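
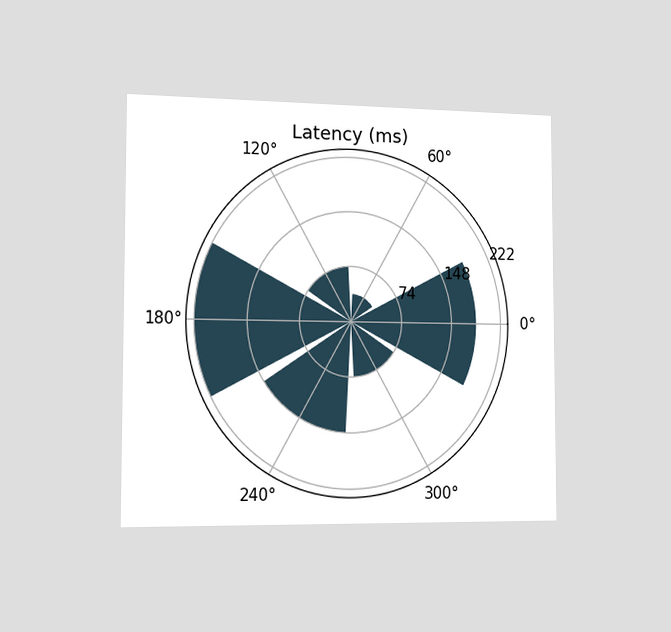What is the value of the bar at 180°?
The chart is viewed slightly from the left. The bar at 180° reaches 222ms on the radial axis.

222ms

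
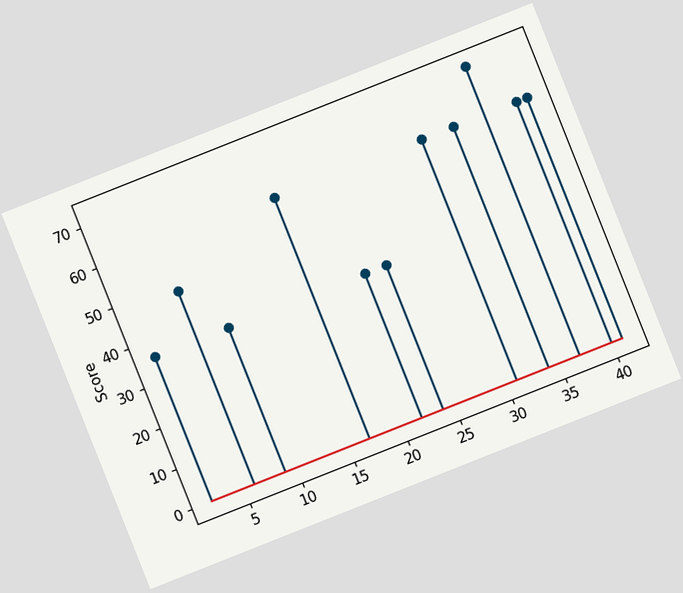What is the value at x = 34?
The chart is tilted about 22° counter-clockwise. The stem at x=34 reaches 60.

60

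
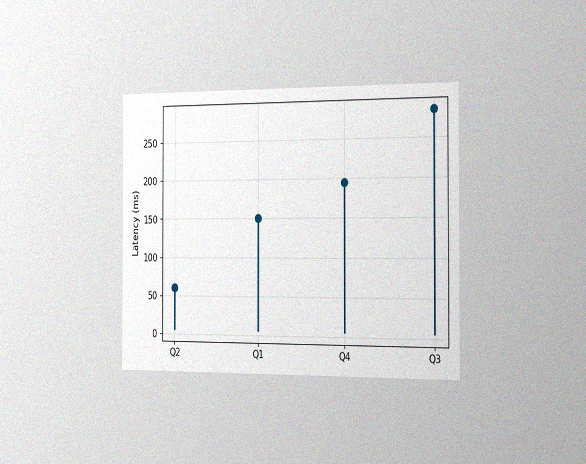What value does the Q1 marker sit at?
The chart is viewed slightly from the right, with some photo noise. The Q1 marker sits at 150ms.

150ms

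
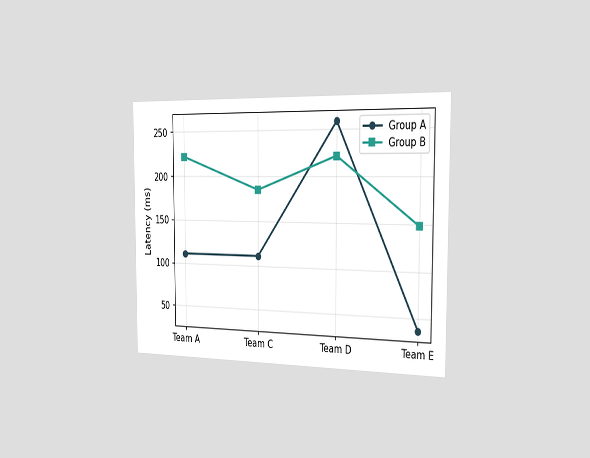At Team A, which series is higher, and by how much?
Group B, by 111ms

The chart is viewed slightly from the right. At Team A, Group B sits above the other line by 111ms.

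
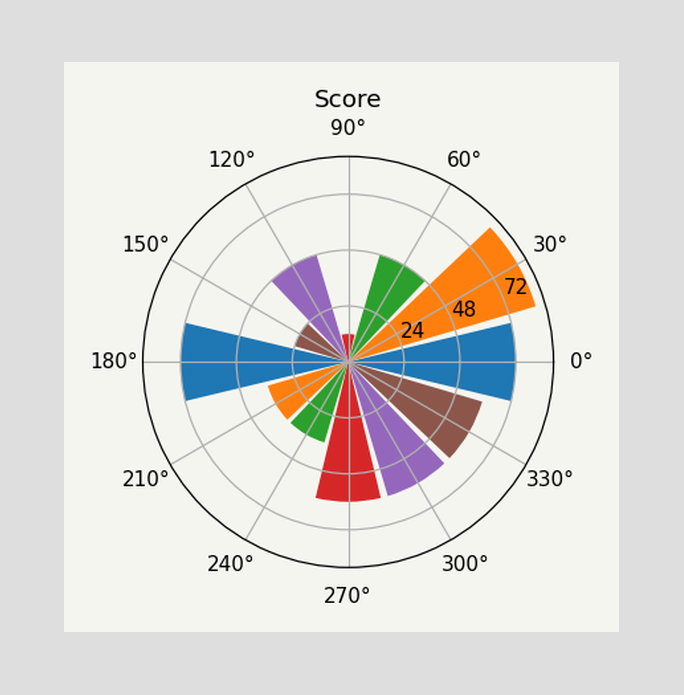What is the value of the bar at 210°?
The bar at 210° reaches 36 on the radial axis.

36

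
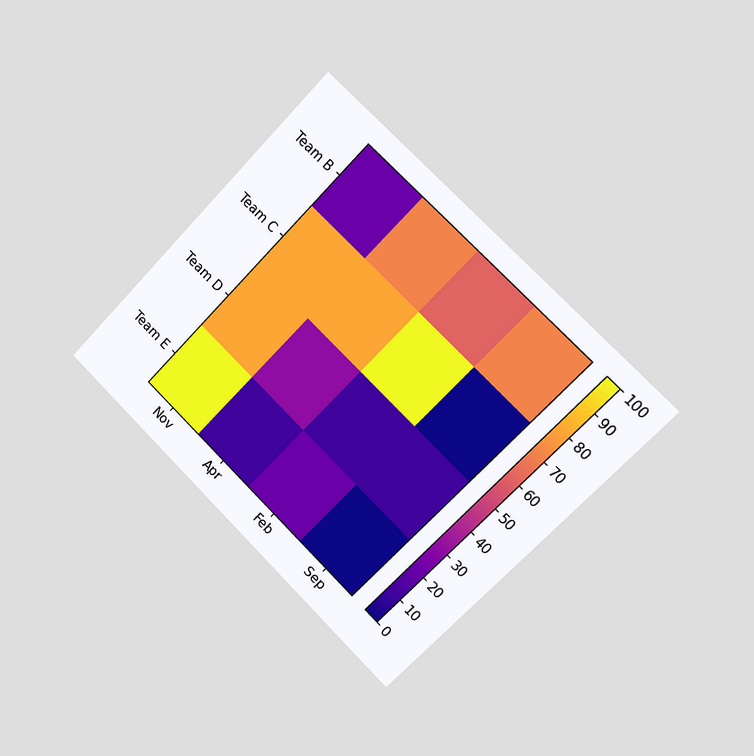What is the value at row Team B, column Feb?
The chart is tilted about 45° clockwise and viewed slightly from the right. Matching cell (Team B, Feb) against the colorbar gives 60.

60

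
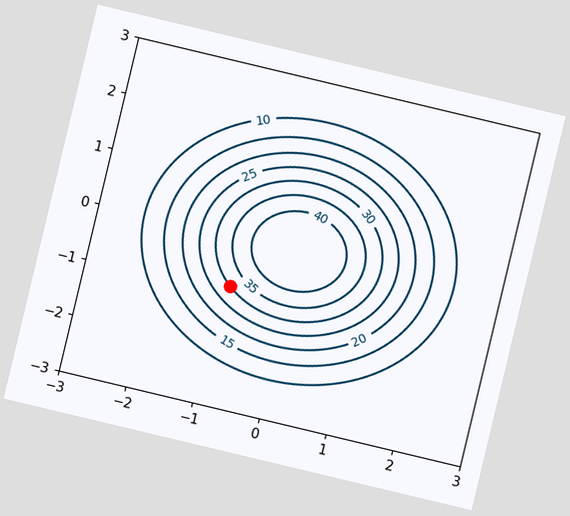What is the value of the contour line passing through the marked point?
The chart is tilted about 13° clockwise. The marked point sits on the contour labelled 30.

30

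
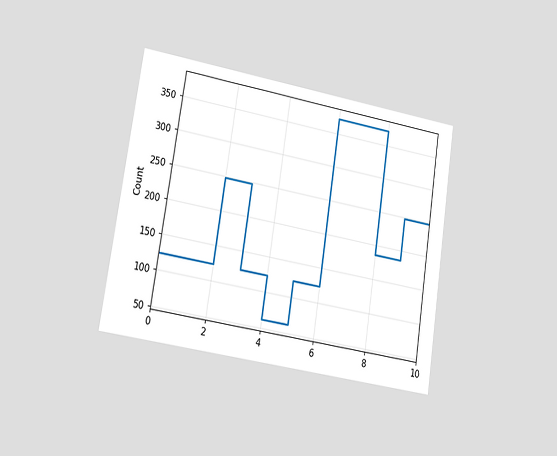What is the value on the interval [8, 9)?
186

The chart is tilted about 9° clockwise and viewed slightly from the left. On [8, 9) the step sits at 186.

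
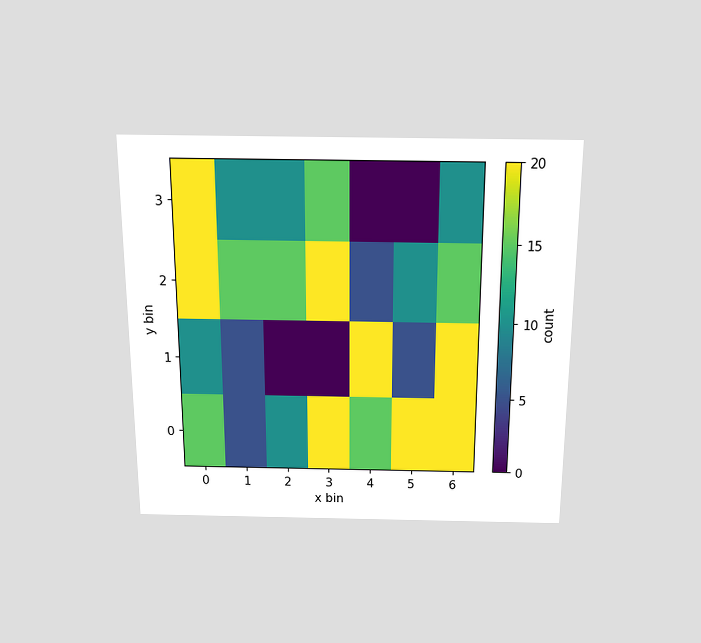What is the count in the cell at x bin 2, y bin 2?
The chart is viewed slightly from above. Matching the cell (2, 2) against the colorbar gives 15.

15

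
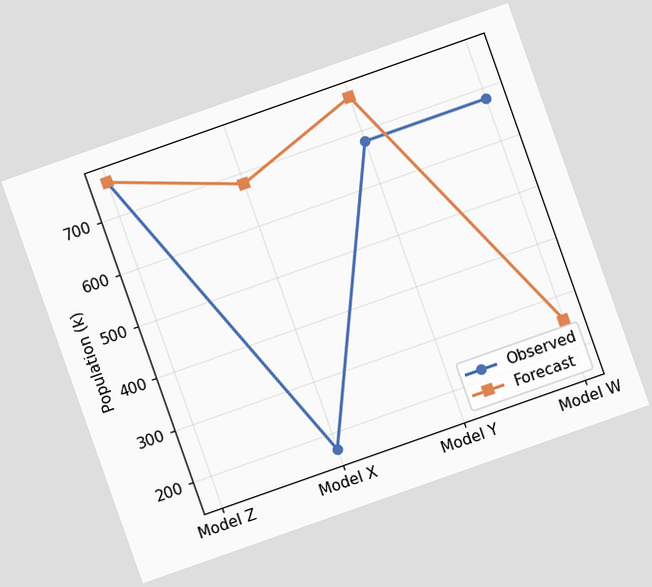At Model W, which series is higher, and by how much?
The chart is tilted about 19° counter-clockwise. At Model W, Observed sits above the other line by 425k.

Observed, by 425k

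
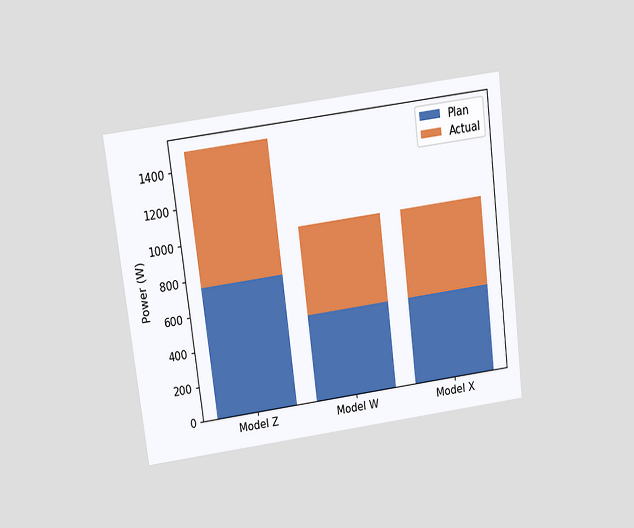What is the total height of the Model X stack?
1000W

The chart is tilted about 7° counter-clockwise and viewed slightly from above. The Model X stack's top reaches 1000W on the y-axis.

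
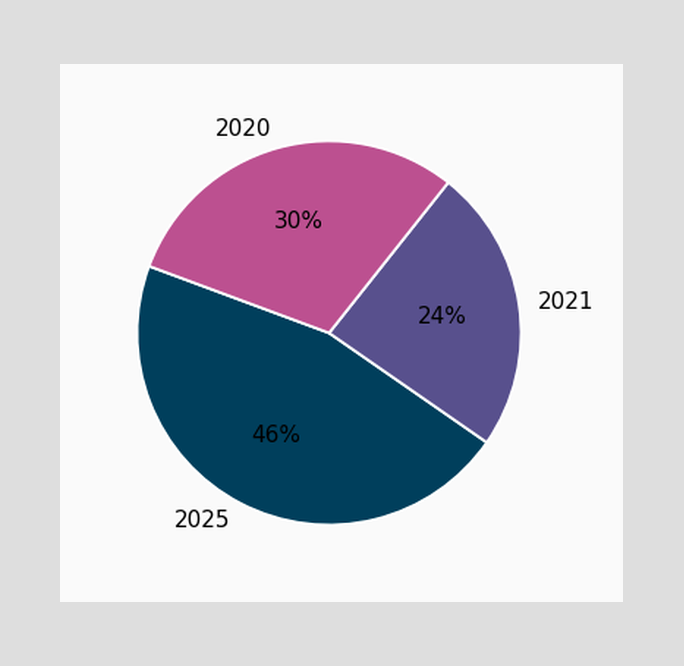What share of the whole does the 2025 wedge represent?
The 2025 slice takes up 46% of the pie.

46%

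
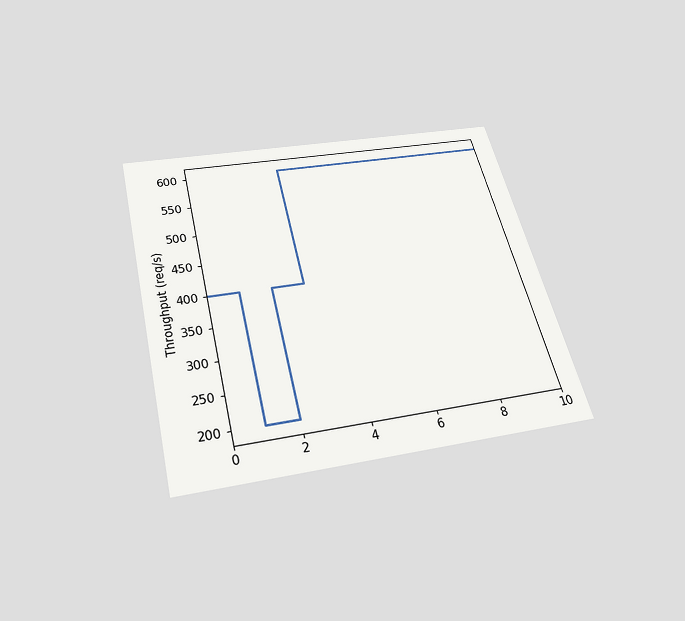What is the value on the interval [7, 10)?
600req/s

The chart is tilted about 14° counter-clockwise and viewed slightly from below. On [7, 10) the step sits at 600req/s.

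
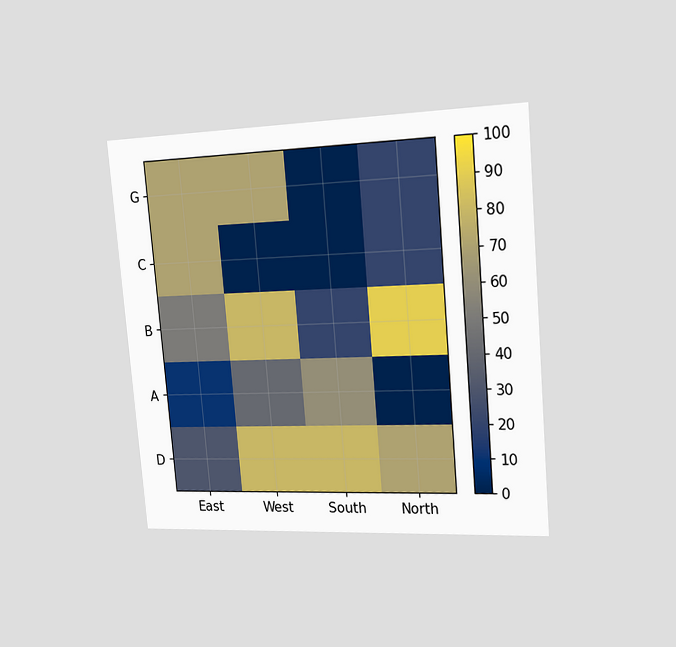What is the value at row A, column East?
10

The chart is tilted about 5° counter-clockwise and viewed slightly from the right. Matching cell (A, East) against the colorbar gives 10.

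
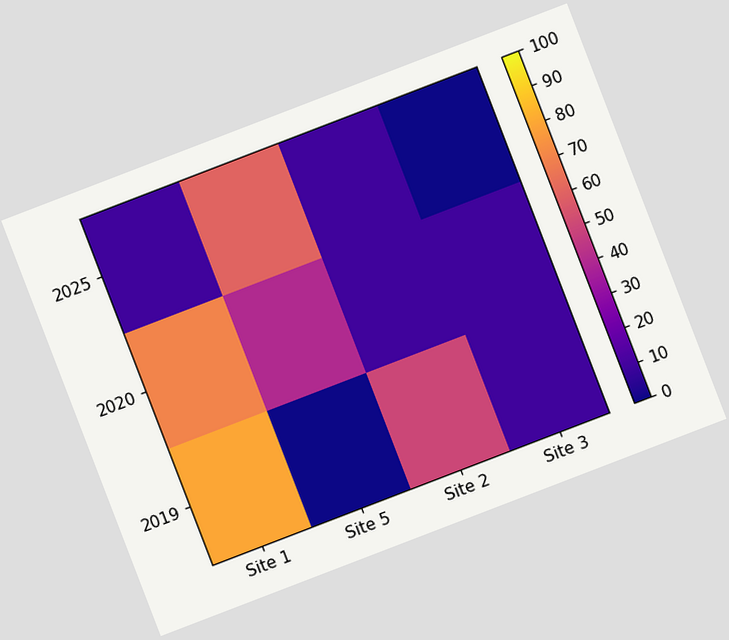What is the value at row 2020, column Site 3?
The chart is tilted about 21° counter-clockwise. Matching cell (2020, Site 3) against the colorbar gives 10.

10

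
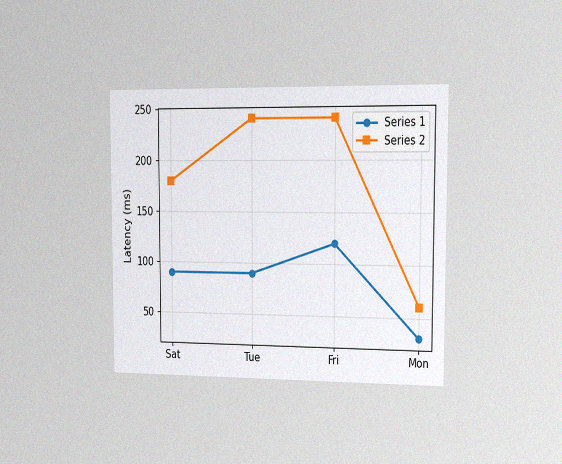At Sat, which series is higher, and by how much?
The chart is viewed slightly from the right, with some photo noise. At Sat, Series 2 sits above the other line by 90ms.

Series 2, by 90ms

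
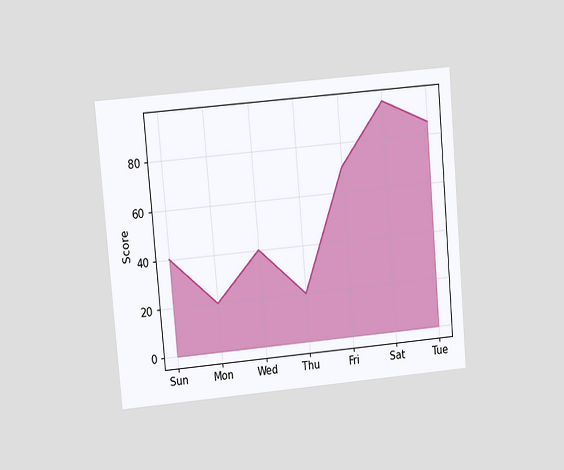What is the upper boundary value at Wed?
The chart is tilted about 5° counter-clockwise and viewed at a slight angle. At Wed the upper boundary is at 40.

40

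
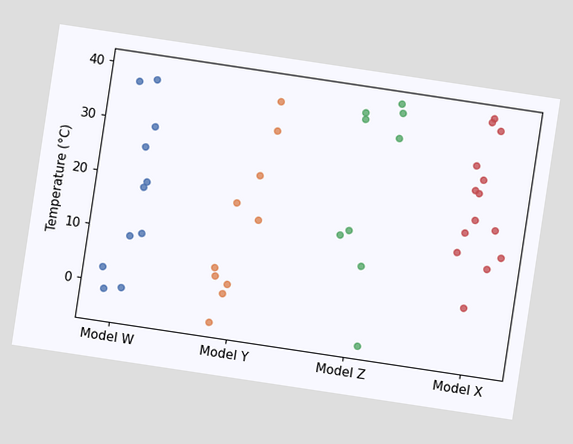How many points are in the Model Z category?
The chart is tilted about 9° clockwise. Counting the markers in the Model Z column gives 9.

9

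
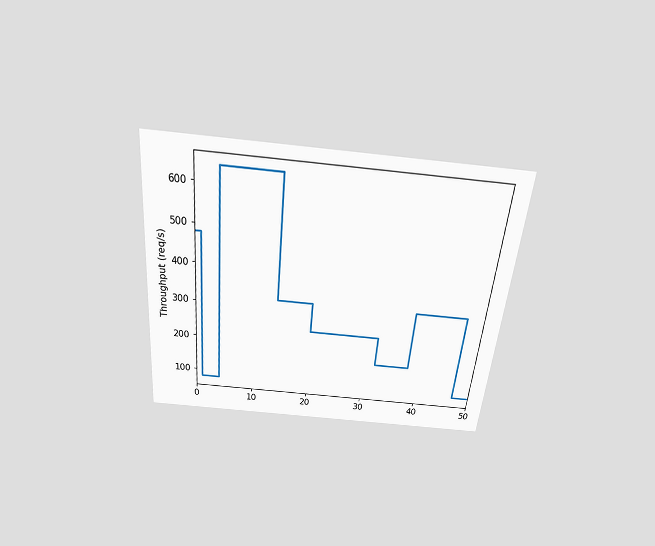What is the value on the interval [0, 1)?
The chart is tilted about 5° clockwise and viewed slightly from above. On [0, 1) the step sits at 480req/s.

480req/s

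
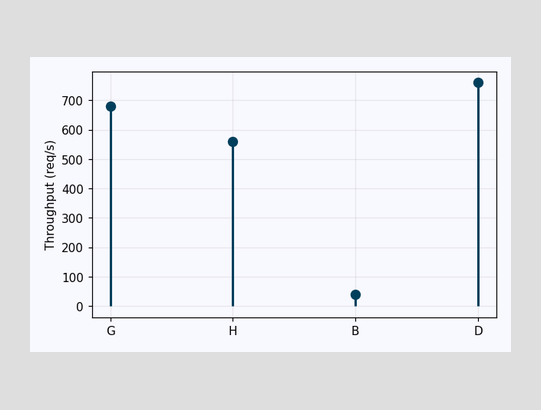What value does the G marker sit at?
The G marker sits at 680req/s.

680req/s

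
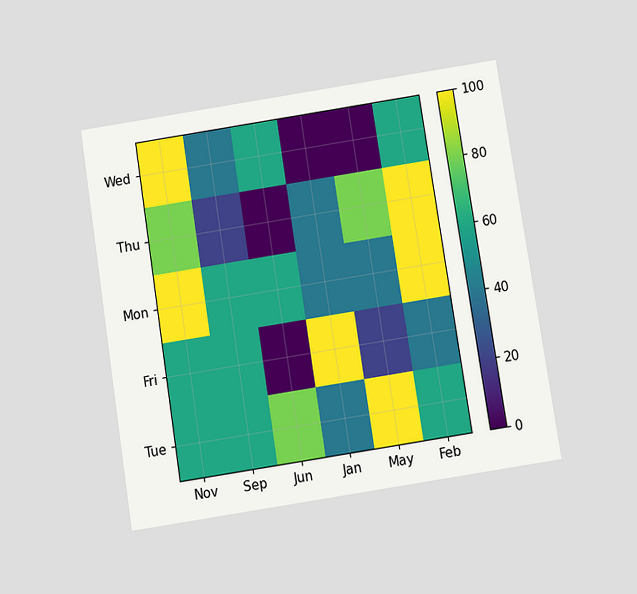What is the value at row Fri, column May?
The chart is tilted about 9° counter-clockwise and viewed slightly from below. Matching cell (Fri, May) against the colorbar gives 20.

20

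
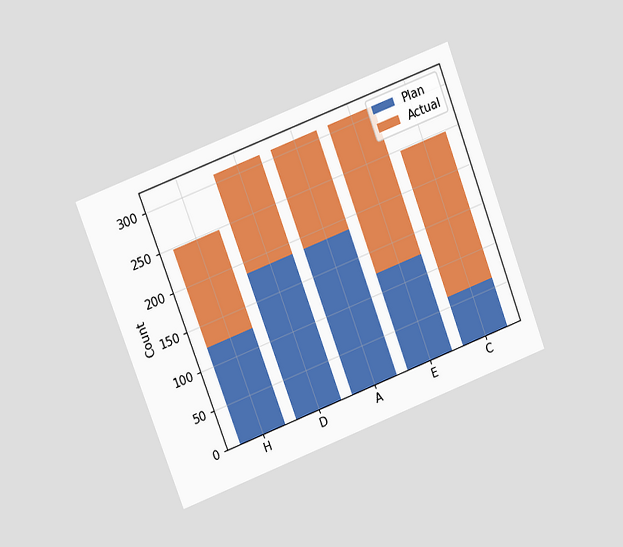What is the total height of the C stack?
248

The chart is tilted about 21° counter-clockwise and viewed at a slight angle. The C stack's top reaches 248 on the y-axis.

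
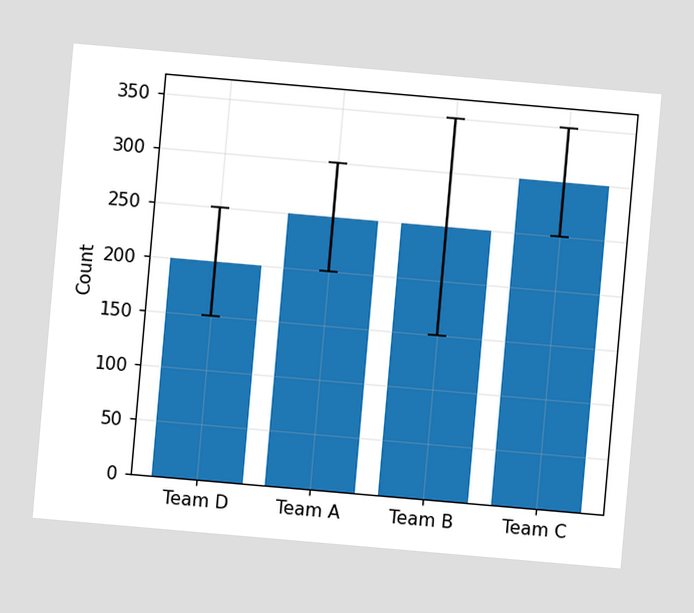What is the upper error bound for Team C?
The chart is tilted about 5° clockwise. The Team C bar's upper whisker reaches 350.

350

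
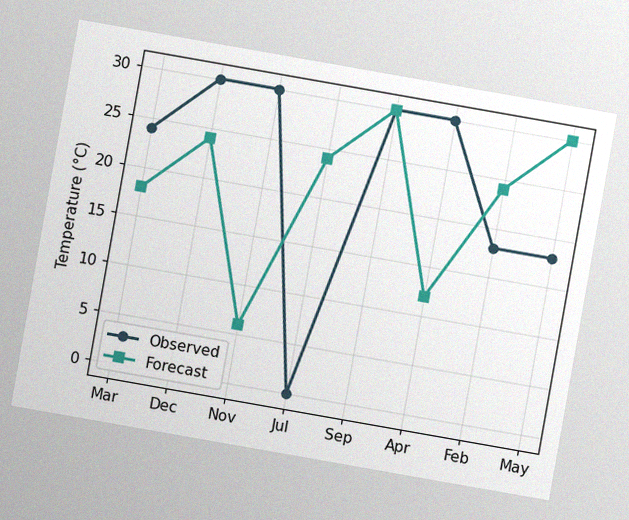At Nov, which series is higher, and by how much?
Observed, by 24°C

The chart is tilted about 10° clockwise, with some photo noise. At Nov, Observed sits above the other line by 24°C.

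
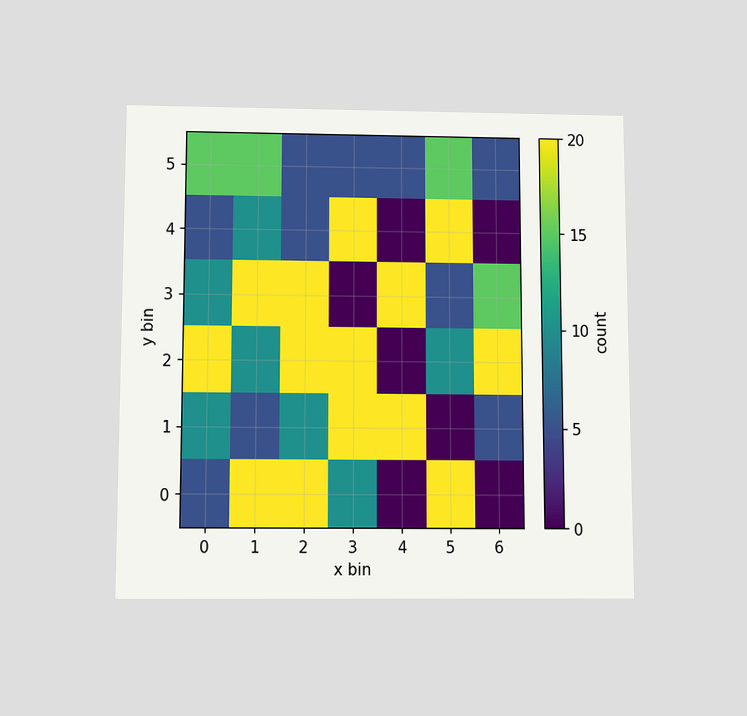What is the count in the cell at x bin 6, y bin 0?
0

The chart is viewed slightly from below. Matching the cell (6, 0) against the colorbar gives 0.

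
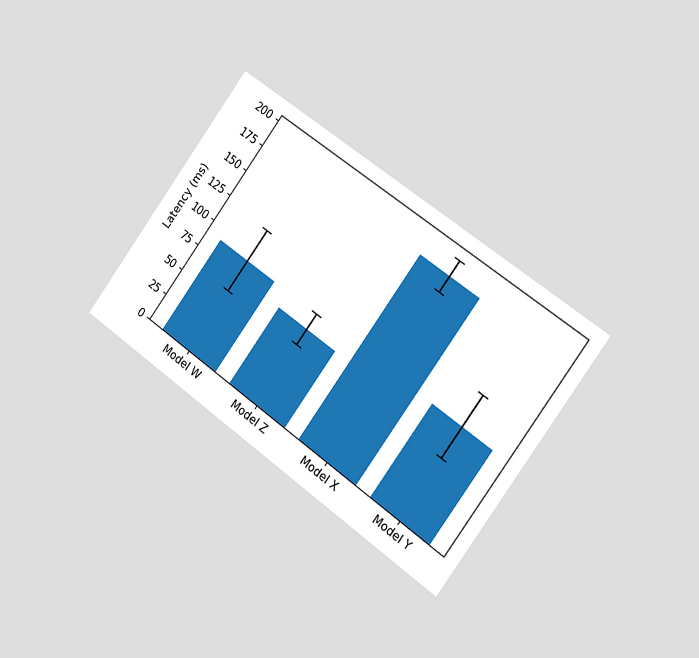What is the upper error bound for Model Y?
The chart is tilted about 36° clockwise and viewed slightly from the right. The Model Y bar's upper whisker reaches 120ms.

120ms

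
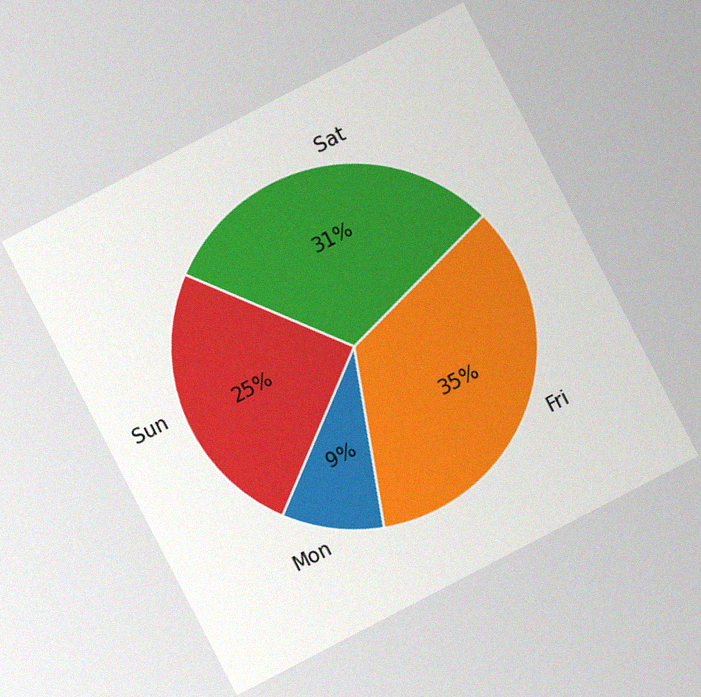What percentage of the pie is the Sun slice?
The chart is tilted about 27° counter-clockwise, with some photo noise. The Sun slice takes up 25% of the pie.

25%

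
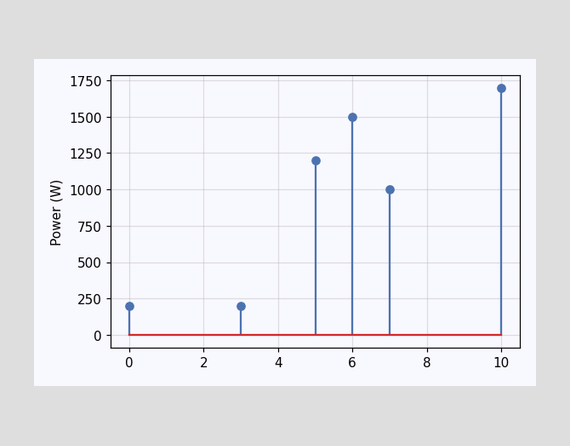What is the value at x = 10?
The stem at x=10 reaches 1700W.

1700W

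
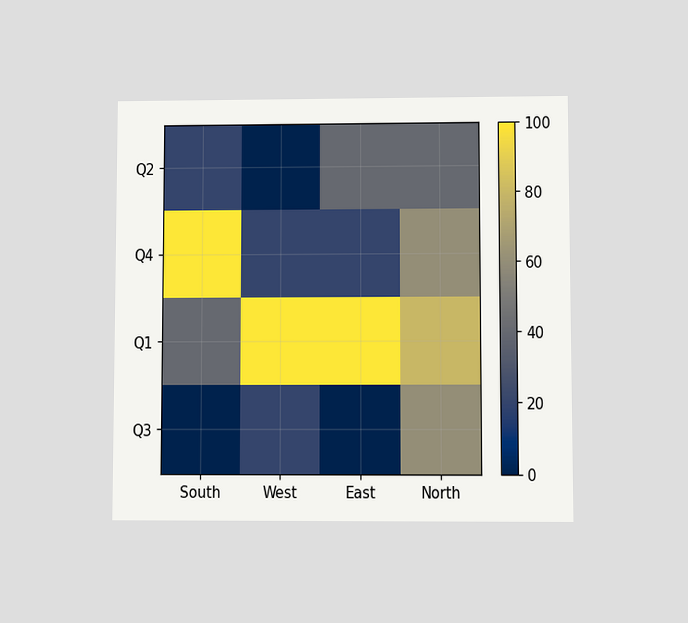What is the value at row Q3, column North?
60

The chart is viewed at a slight angle. Matching cell (Q3, North) against the colorbar gives 60.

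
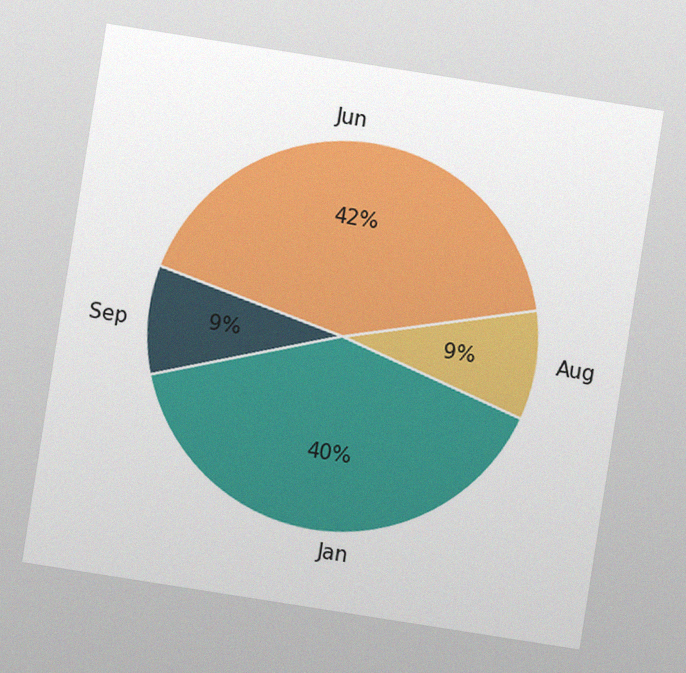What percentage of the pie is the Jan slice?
40%

The chart is tilted about 9° clockwise, with some photo noise. The Jan slice takes up 40% of the pie.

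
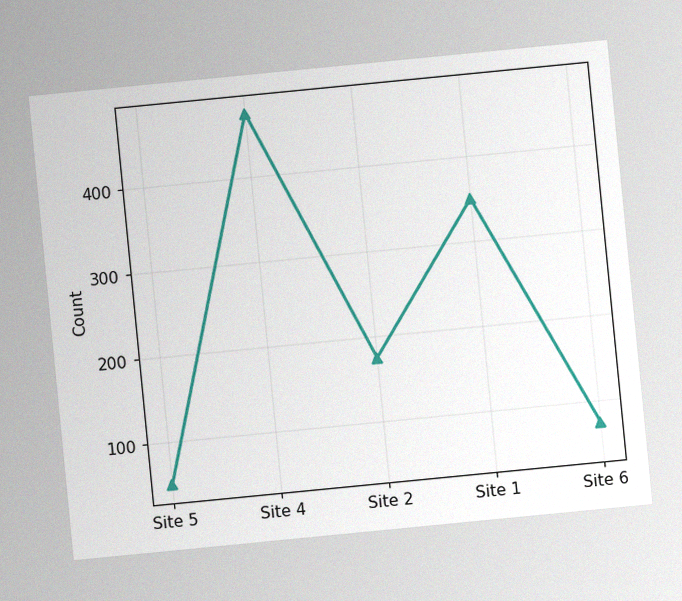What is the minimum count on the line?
50

The chart is tilted about 6° counter-clockwise, with some photo noise. The lowest point is at Site 5, and reading across to the y-axis gives 50.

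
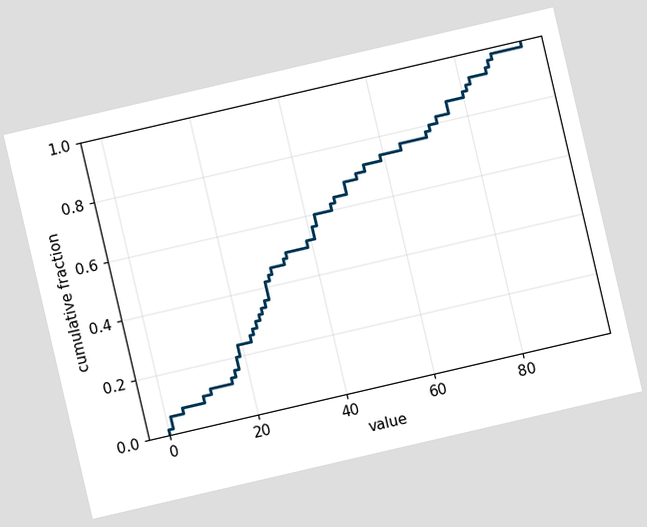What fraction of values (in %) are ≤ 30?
The chart is tilted about 13° counter-clockwise. At x=30 the ECDF step is at 46%.

46%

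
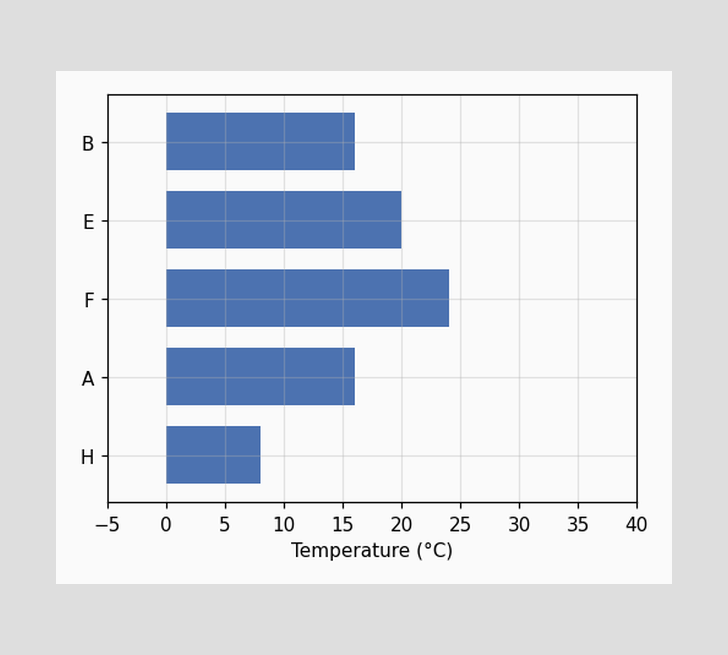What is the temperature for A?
Reading along the chart's x-axis, the A bar reaches 16°C.

16°C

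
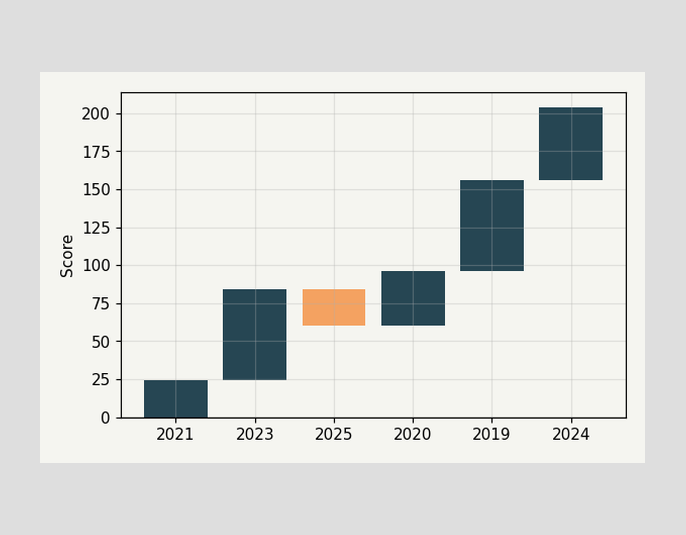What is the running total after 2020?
After 2020 the running total reaches 96.

96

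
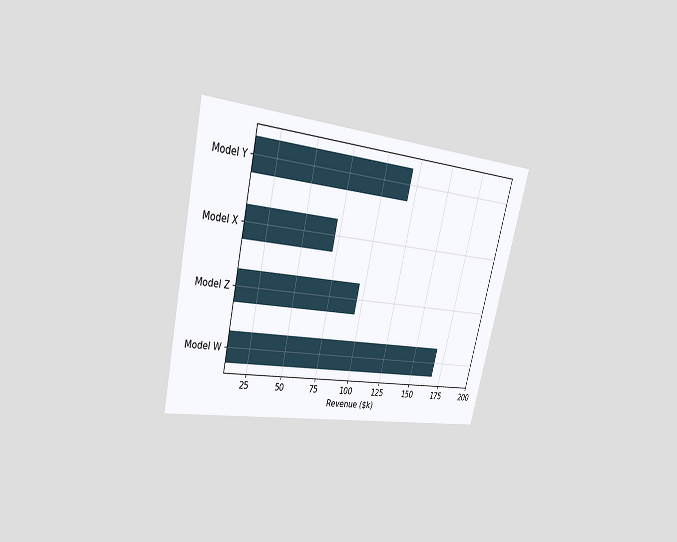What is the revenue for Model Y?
The chart is tilted about 13° clockwise and viewed at a slight angle. Reading along the chart's x-axis, the Model Y bar reaches $120k.

$120k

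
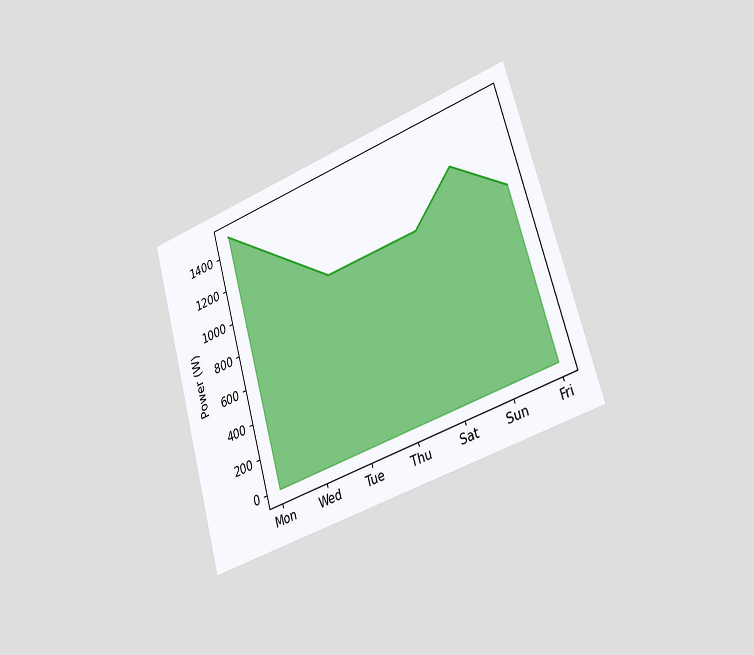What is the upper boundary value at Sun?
The chart is tilted about 16° counter-clockwise and viewed slightly from the right. At Sun the upper boundary is at 1250W.

1250W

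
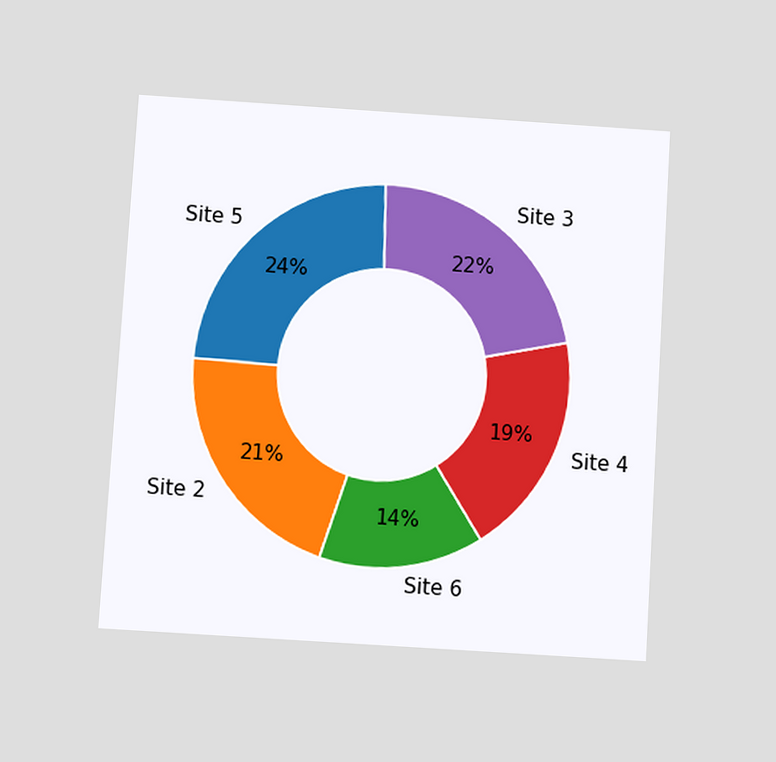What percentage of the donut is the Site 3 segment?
The chart is tilted about 4° clockwise and viewed at a slight angle. The Site 3 segment takes up 22% of the ring.

22%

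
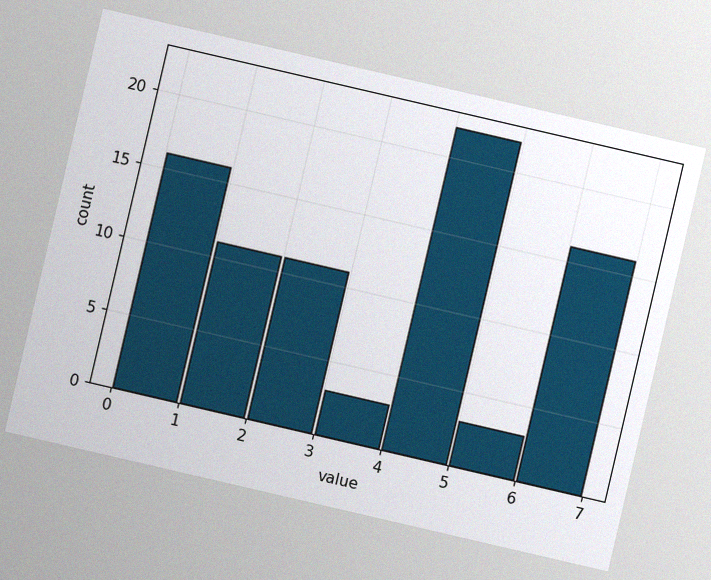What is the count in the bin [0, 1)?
16

The chart is tilted about 13° clockwise, with some photo noise. The [0, 1) bin has height 16.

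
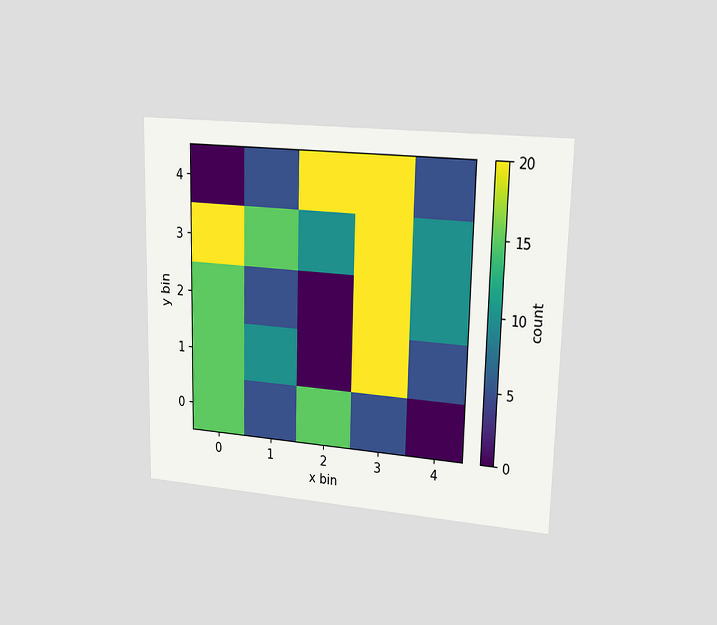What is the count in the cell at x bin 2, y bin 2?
0

The chart is viewed slightly from the right. Matching the cell (2, 2) against the colorbar gives 0.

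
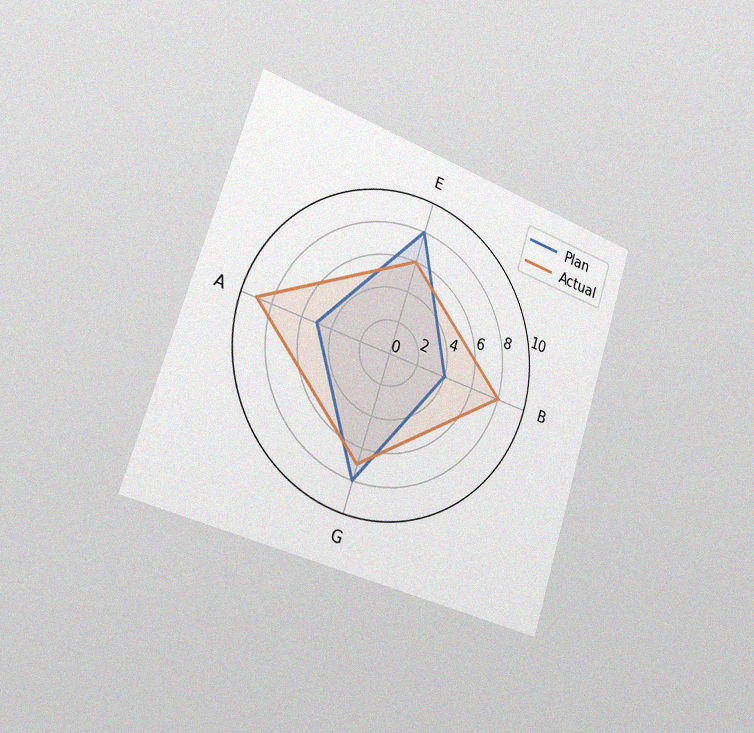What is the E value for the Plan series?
8

The chart is tilted about 18° clockwise and viewed slightly from the left, with some photo noise. On the E axis, Plan reaches 8.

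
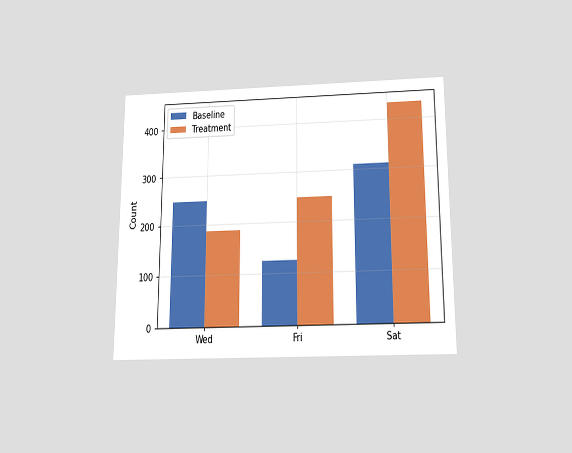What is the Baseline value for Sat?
310

The chart is viewed slightly from below. The Baseline bar at Sat reaches 310 on the y-axis.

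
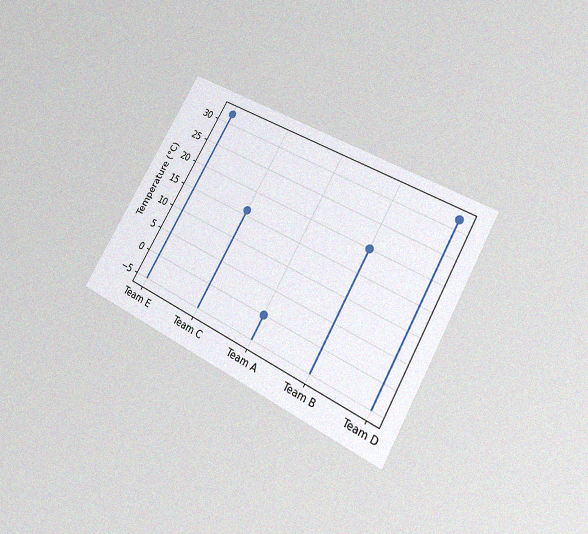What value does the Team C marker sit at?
16°C

The chart is tilted about 30° clockwise and viewed at a slight angle, with some photo noise. The Team C marker sits at 16°C.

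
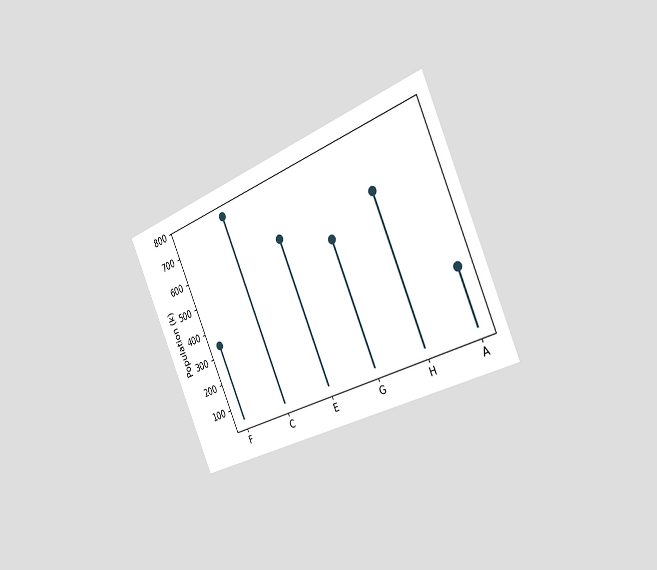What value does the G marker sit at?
The chart is tilted about 23° counter-clockwise and viewed slightly from the right. The G marker sits at 510k.

510k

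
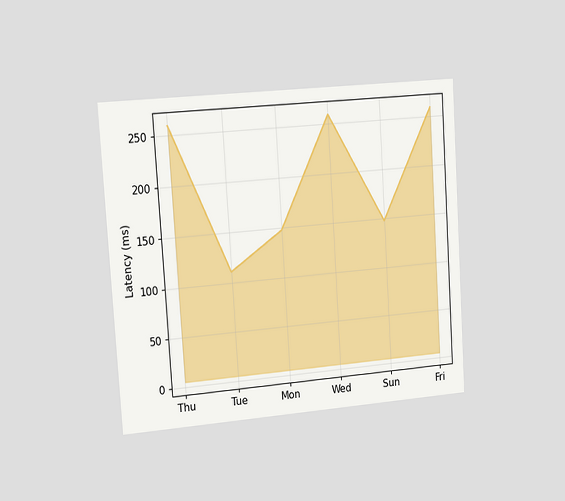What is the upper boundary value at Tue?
The chart is tilted about 4° counter-clockwise and viewed slightly from the left. At Tue the upper boundary is at 111ms.

111ms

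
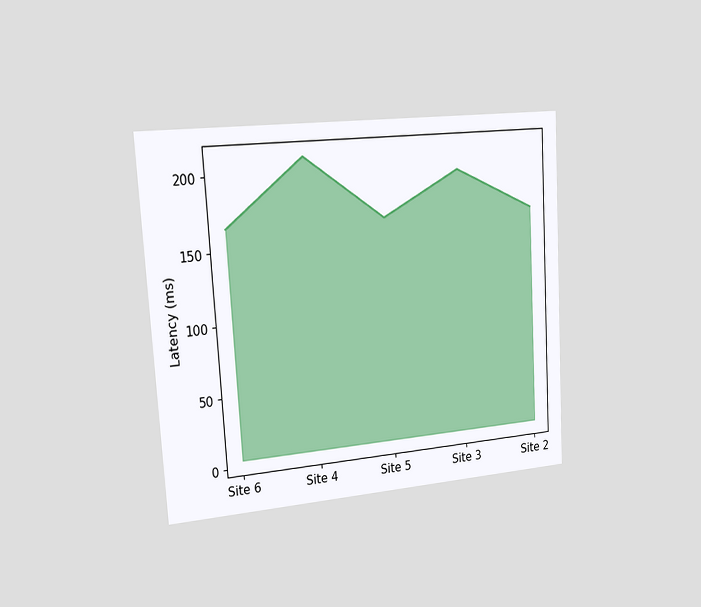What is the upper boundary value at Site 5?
165ms

The chart is tilted about 3° counter-clockwise and viewed slightly from the left. At Site 5 the upper boundary is at 165ms.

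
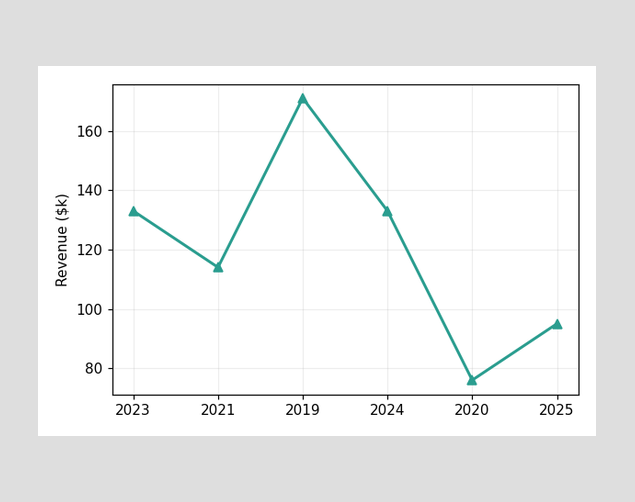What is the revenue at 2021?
$114k

At 2021, the line is at $114k.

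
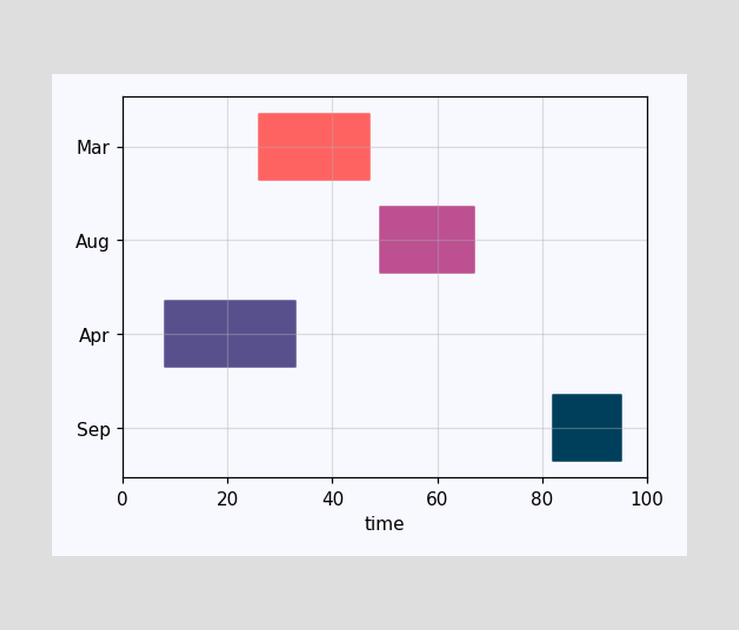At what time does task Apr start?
The Apr bar begins at t=8.

8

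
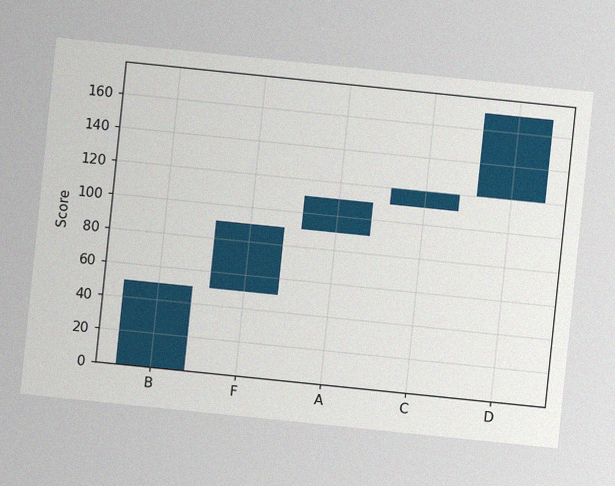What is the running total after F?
90

The chart is tilted about 6° clockwise, with some photo noise. After F the running total reaches 90.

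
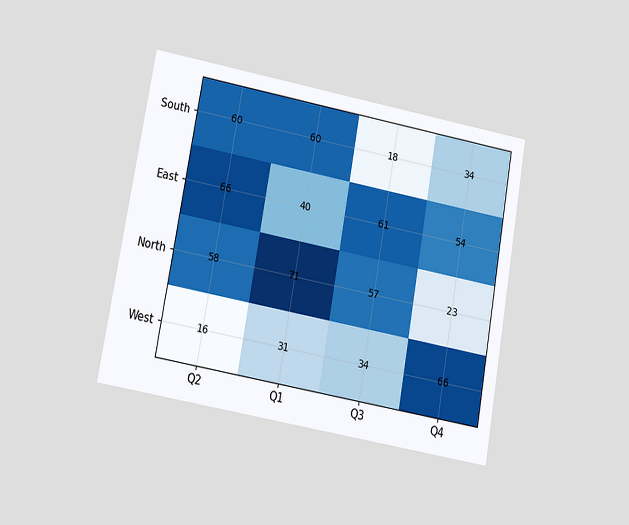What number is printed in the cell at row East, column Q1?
40

The chart is tilted about 10° clockwise and viewed at a slight angle. The (East, Q1) cell reads 40.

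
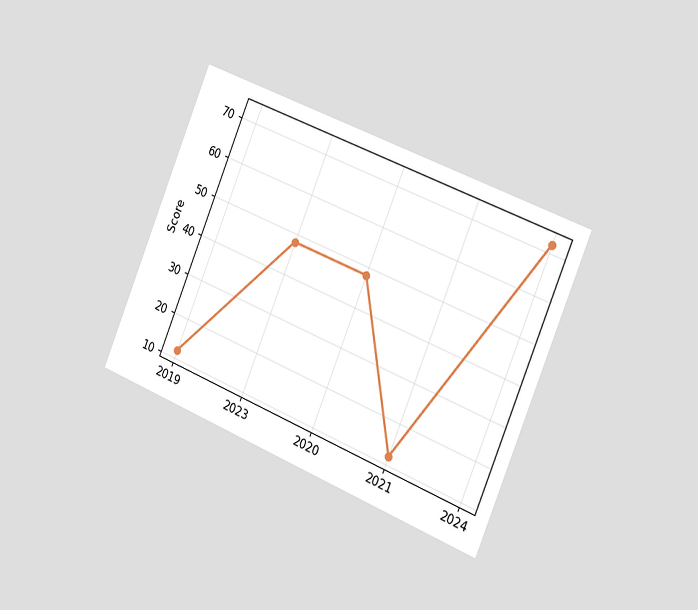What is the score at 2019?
The chart is tilted about 23° clockwise and viewed slightly from the right. At 2019, the line is at 12.

12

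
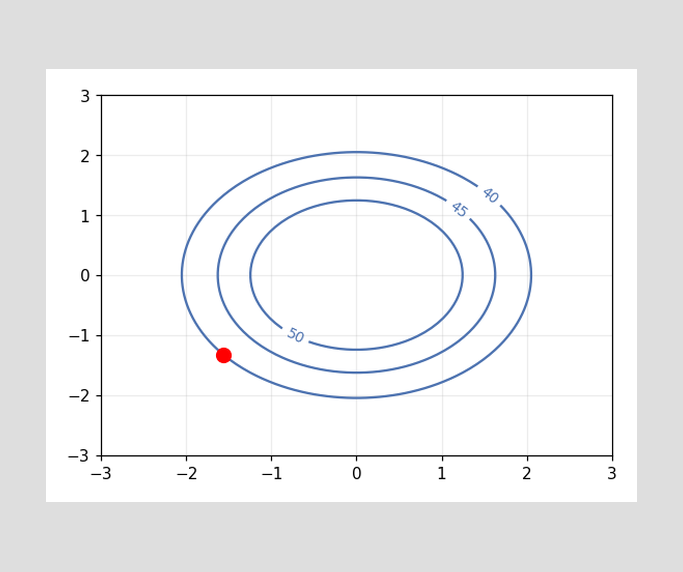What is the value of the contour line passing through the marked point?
40

The marked point sits on the contour labelled 40.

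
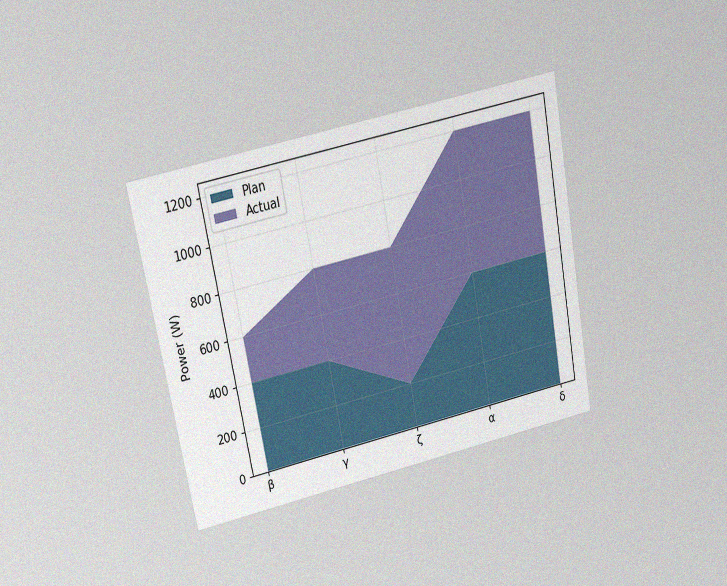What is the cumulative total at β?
600W

The chart is tilted about 11° counter-clockwise and viewed slightly from above, with some photo noise. The stacked total at β reaches 600W.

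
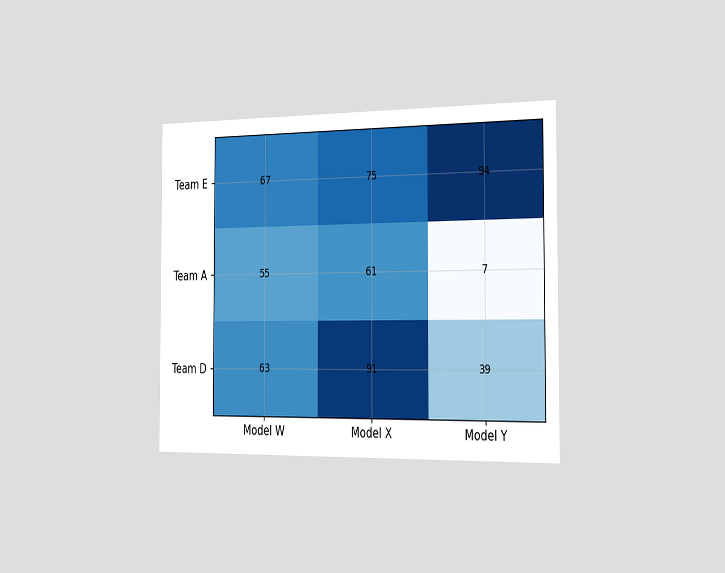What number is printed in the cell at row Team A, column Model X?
The chart is viewed slightly from the right. The (Team A, Model X) cell reads 61.

61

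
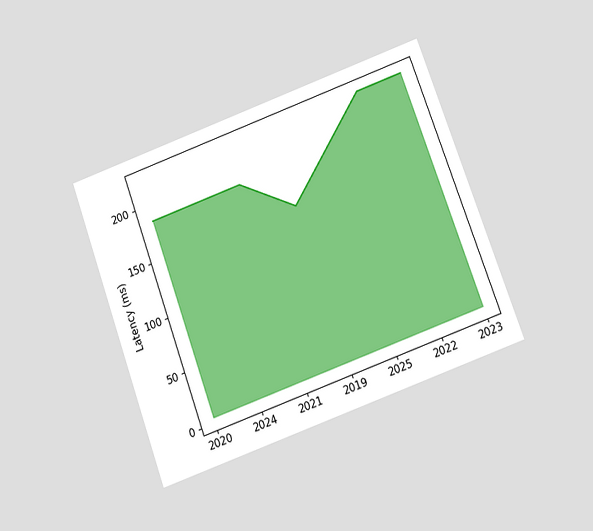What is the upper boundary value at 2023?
222ms

The chart is tilted about 20° counter-clockwise and viewed slightly from below. At 2023 the upper boundary is at 222ms.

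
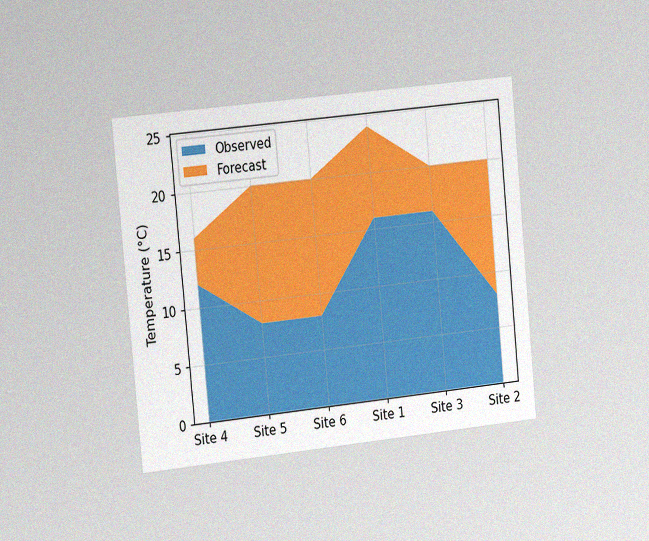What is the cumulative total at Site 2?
20°C

The chart is tilted about 6° counter-clockwise and viewed slightly from the left, with some photo noise. The stacked total at Site 2 reaches 20°C.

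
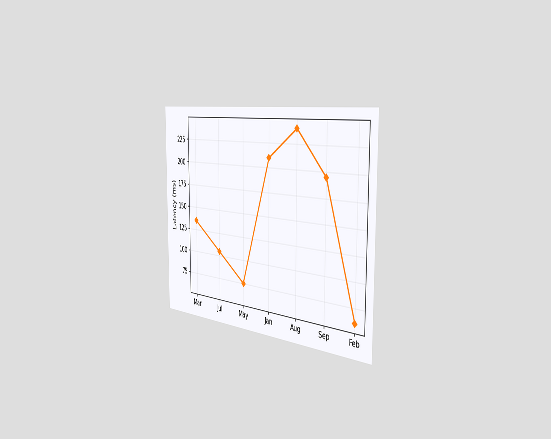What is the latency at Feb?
60ms

The chart is viewed slightly from the right. At Feb, the line is at 60ms.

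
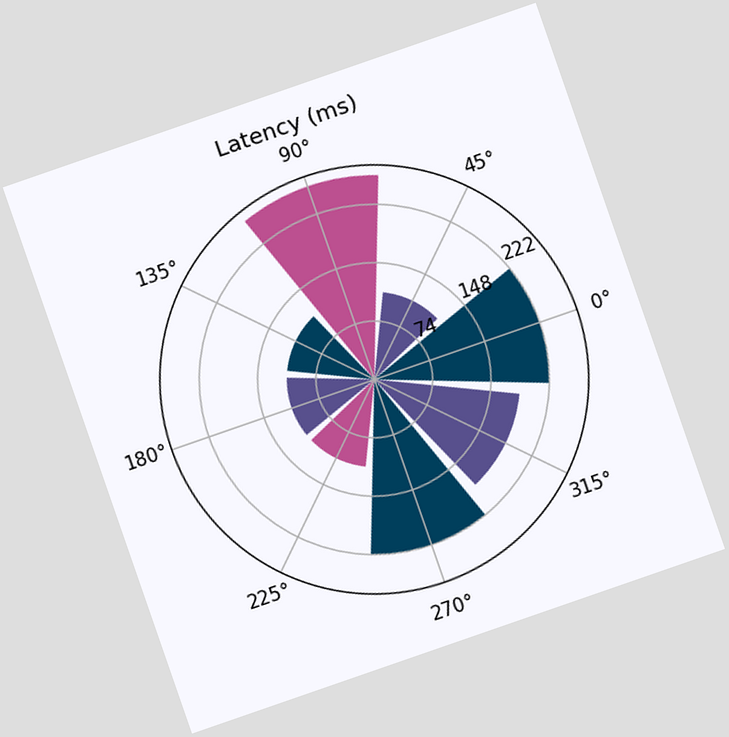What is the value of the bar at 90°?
The chart is tilted about 19° counter-clockwise. The bar at 90° reaches 259ms on the radial axis.

259ms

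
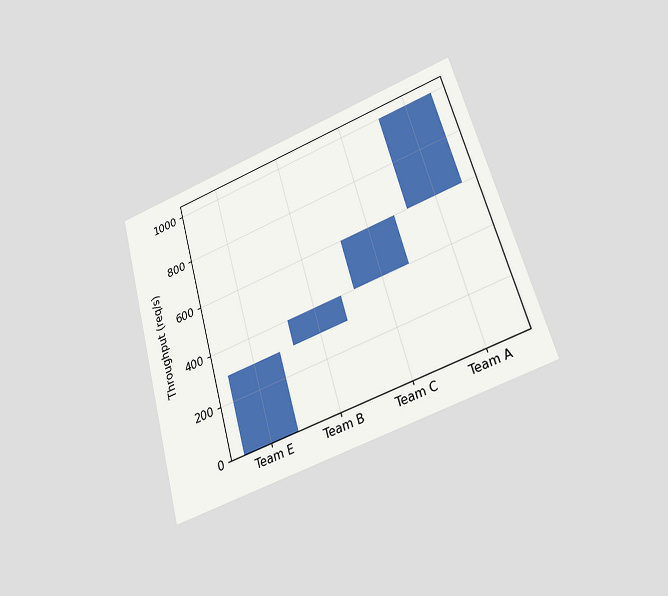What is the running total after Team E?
300req/s

The chart is tilted about 16° counter-clockwise and viewed slightly from below. After Team E the running total reaches 300req/s.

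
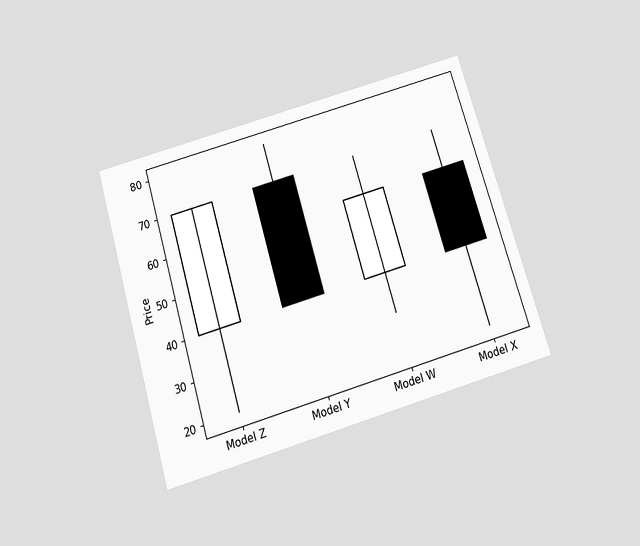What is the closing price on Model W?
60

The chart is tilted about 17° counter-clockwise and viewed slightly from below. The Model W candle closes at 60.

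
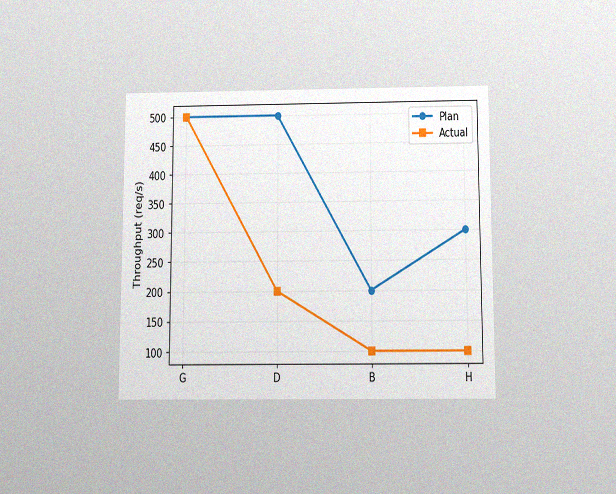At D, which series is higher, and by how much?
Plan, by 300req/s

The chart is viewed slightly from below, with some photo noise. At D, Plan sits above the other line by 300req/s.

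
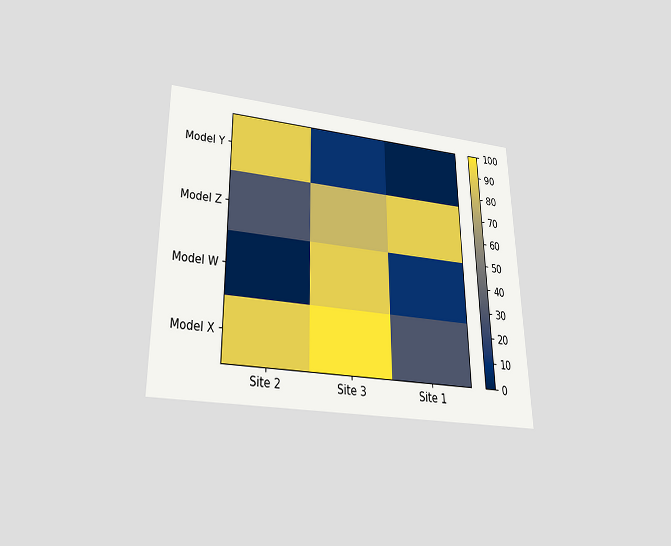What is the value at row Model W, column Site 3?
90

The chart is viewed slightly from below. Matching cell (Model W, Site 3) against the colorbar gives 90.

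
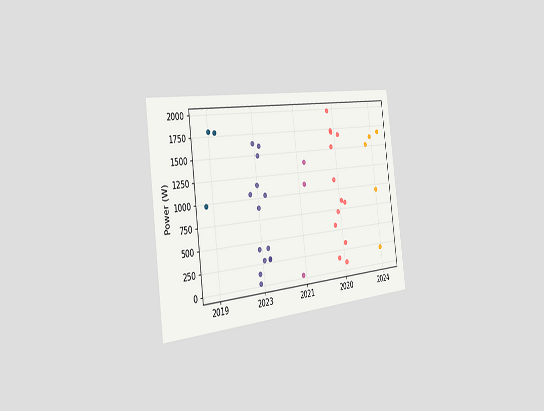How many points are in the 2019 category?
The chart is tilted about 7° counter-clockwise and viewed slightly from the left. Counting the markers in the 2019 column gives 3.

3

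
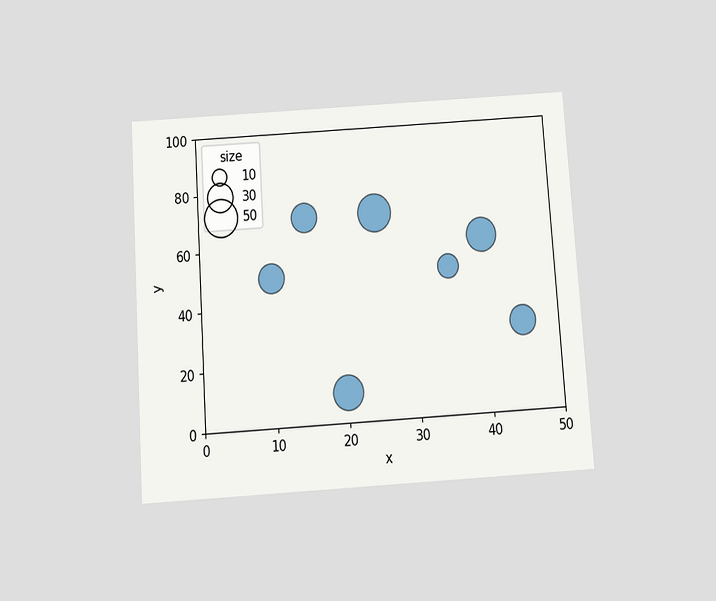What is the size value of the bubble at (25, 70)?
The chart is tilted about 4° counter-clockwise and viewed slightly from below. Matching the bubble at (25, 70) against the size legend gives 50.

50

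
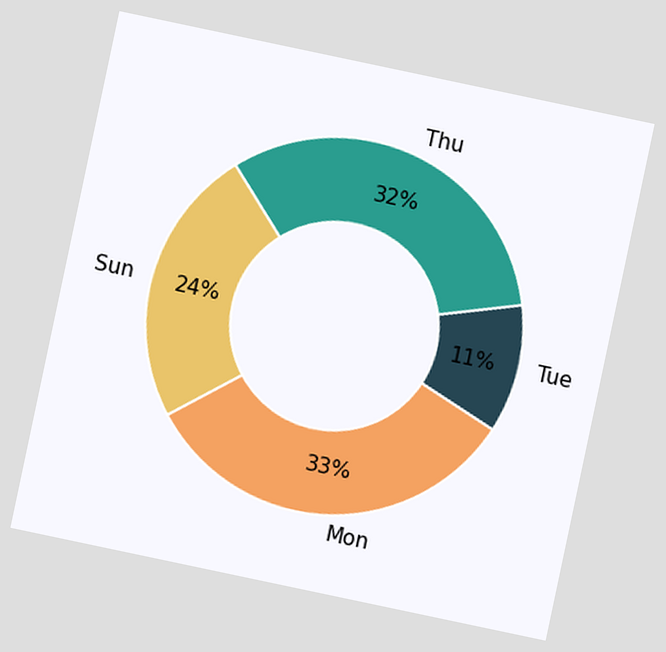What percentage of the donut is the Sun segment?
The chart is tilted about 12° clockwise. The Sun segment takes up 24% of the ring.

24%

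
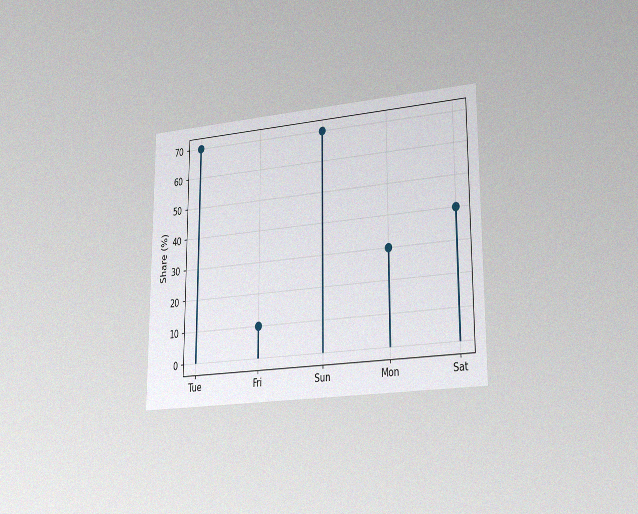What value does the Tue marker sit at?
The chart is viewed slightly from the right, with some photo noise. The Tue marker sits at 70%.

70%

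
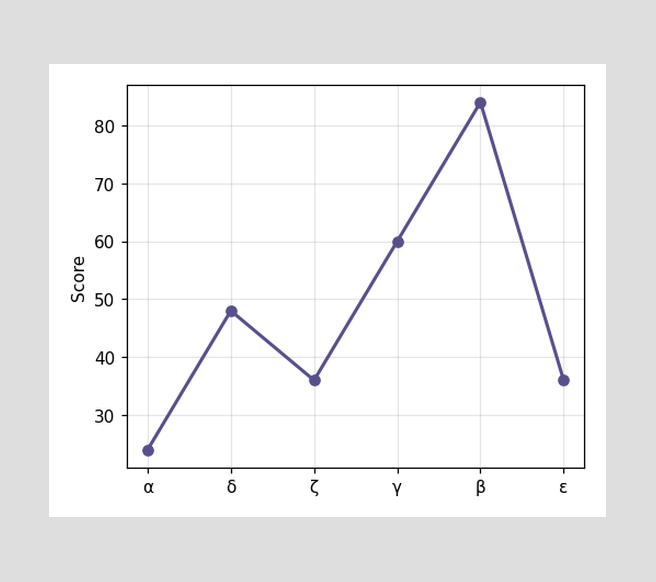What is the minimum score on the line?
24

The lowest point is at α, and reading across to the y-axis gives 24.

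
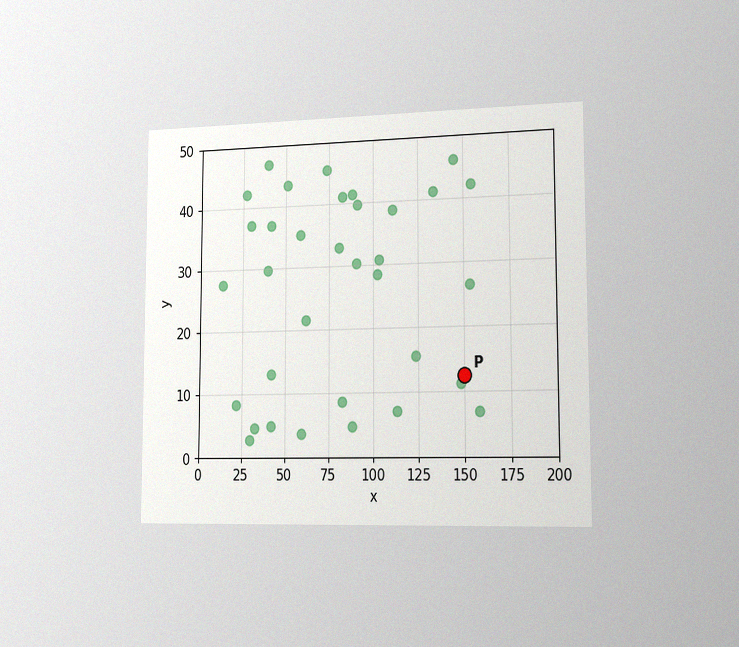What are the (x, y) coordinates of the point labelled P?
The chart is viewed slightly from the right, with some photo noise. Following the gridlines from P to each axis, P sits at (150, 12.5).

(150, 12.5)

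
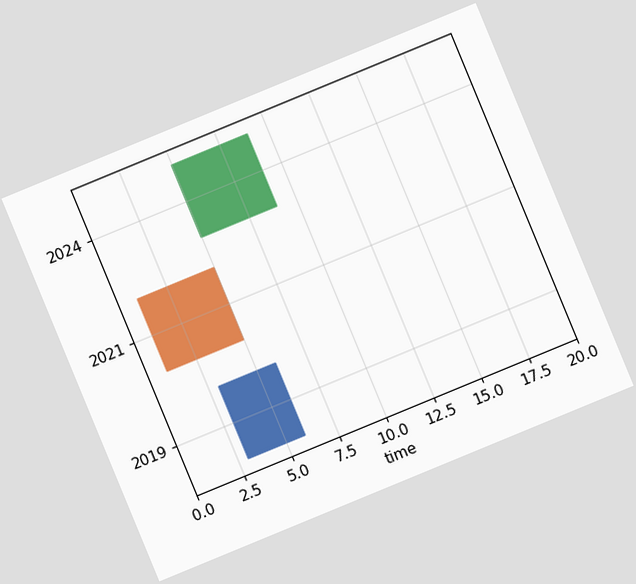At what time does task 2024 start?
5

The chart is tilted about 22° counter-clockwise. The 2024 bar begins at t=5.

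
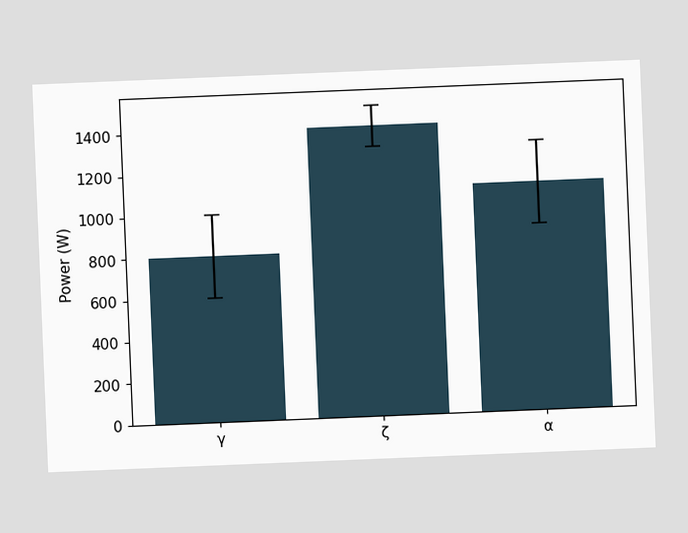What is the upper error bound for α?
The chart is tilted about 2° counter-clockwise. The α bar's upper whisker reaches 1300W.

1300W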